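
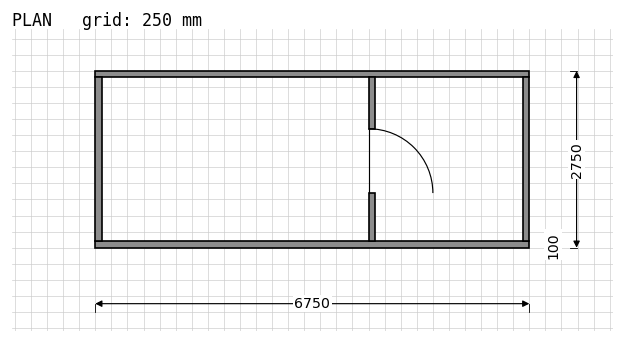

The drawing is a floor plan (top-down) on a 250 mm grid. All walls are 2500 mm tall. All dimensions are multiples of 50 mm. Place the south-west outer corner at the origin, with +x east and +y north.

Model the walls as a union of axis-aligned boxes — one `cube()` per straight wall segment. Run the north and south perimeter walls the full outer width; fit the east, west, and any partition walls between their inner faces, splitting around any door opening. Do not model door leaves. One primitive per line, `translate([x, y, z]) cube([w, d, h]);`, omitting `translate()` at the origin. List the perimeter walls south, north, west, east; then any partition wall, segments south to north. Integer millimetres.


cube([6750, 100, 2500]);
translate([0, 2650, 0]) cube([6750, 100, 2500]);
translate([0, 100, 0]) cube([100, 2550, 2500]);
translate([6650, 100, 0]) cube([100, 2550, 2500]);
translate([4250, 100, 0]) cube([100, 750, 2500]);
translate([4250, 1850, 0]) cube([100, 800, 2500]);


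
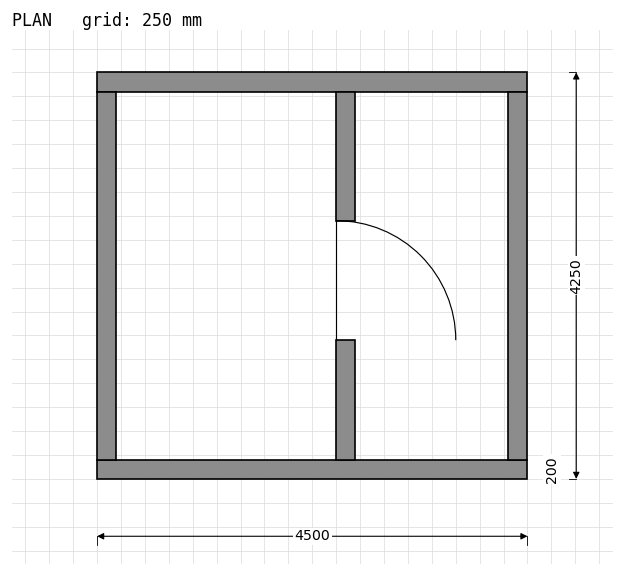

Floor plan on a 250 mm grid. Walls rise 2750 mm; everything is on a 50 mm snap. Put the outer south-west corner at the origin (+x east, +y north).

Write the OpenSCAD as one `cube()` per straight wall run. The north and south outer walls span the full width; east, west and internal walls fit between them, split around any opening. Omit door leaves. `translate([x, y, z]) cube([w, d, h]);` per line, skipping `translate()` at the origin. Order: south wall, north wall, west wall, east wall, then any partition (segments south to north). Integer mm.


cube([4500, 200, 2750]);
translate([0, 4050, 0]) cube([4500, 200, 2750]);
translate([0, 200, 0]) cube([200, 3850, 2750]);
translate([4300, 200, 0]) cube([200, 3850, 2750]);
translate([2500, 200, 0]) cube([200, 1250, 2750]);
translate([2500, 2700, 0]) cube([200, 1350, 2750]);


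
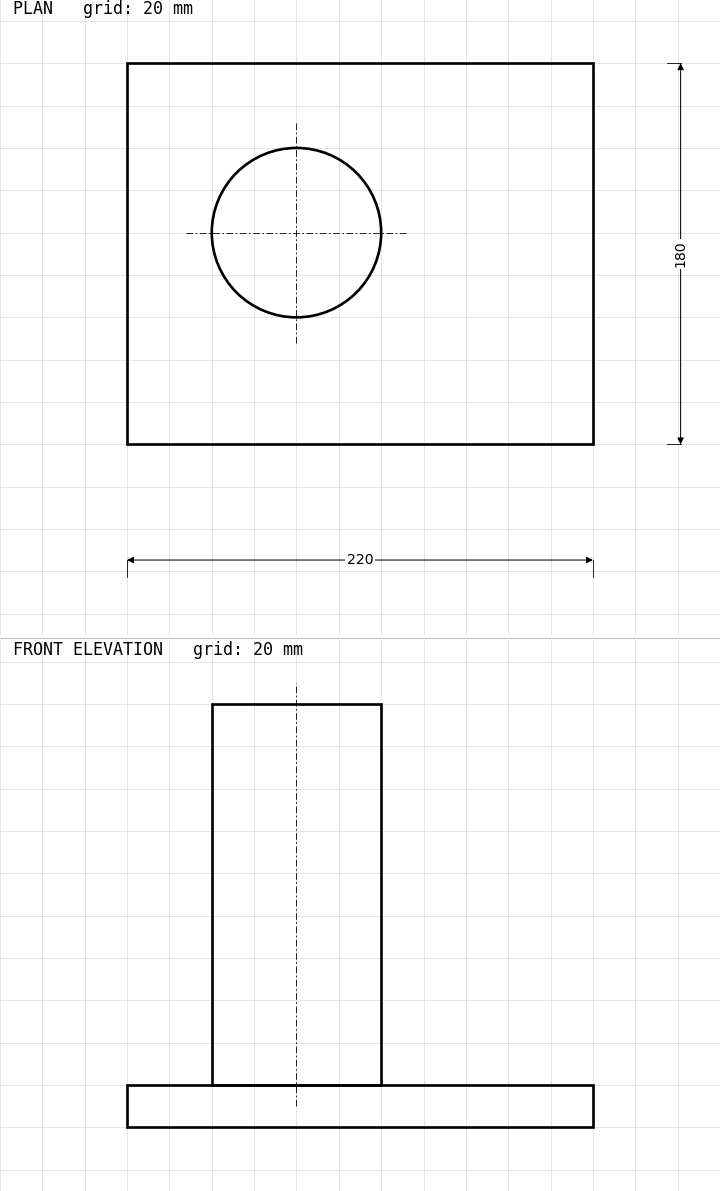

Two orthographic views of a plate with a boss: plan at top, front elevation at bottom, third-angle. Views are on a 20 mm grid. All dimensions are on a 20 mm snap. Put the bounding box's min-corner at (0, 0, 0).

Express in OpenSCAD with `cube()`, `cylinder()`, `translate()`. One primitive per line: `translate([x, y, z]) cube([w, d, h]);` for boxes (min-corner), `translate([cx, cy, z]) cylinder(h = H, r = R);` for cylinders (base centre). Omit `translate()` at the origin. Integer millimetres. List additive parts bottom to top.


cube([220, 180, 20]);
translate([80, 100, 20]) cylinder(h = 180, r = 40);


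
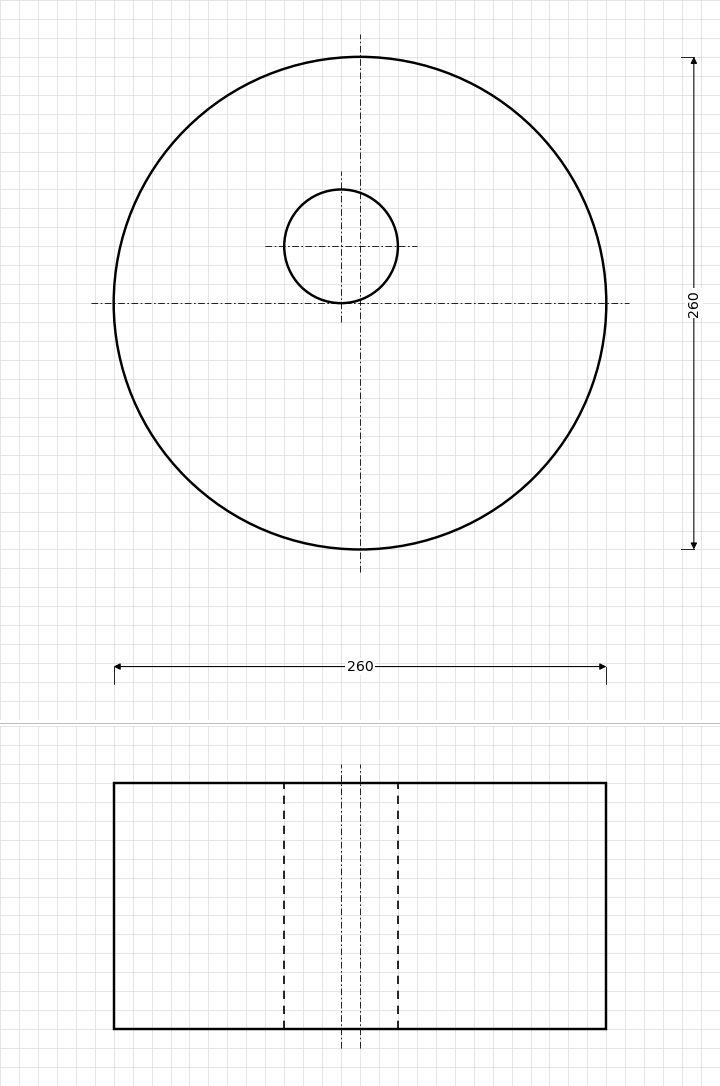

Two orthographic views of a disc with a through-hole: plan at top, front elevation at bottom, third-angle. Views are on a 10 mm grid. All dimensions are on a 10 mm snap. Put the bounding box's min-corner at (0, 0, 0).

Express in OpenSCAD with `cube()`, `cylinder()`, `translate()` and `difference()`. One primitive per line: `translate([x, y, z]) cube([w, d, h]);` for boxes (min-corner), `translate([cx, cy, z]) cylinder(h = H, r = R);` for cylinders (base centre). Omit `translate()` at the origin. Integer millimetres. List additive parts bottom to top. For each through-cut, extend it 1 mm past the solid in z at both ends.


difference() {
  translate([130, 130, 0]) cylinder(h = 130, r = 130);
  translate([120, 160, -1]) cylinder(h = 132, r = 30);
}


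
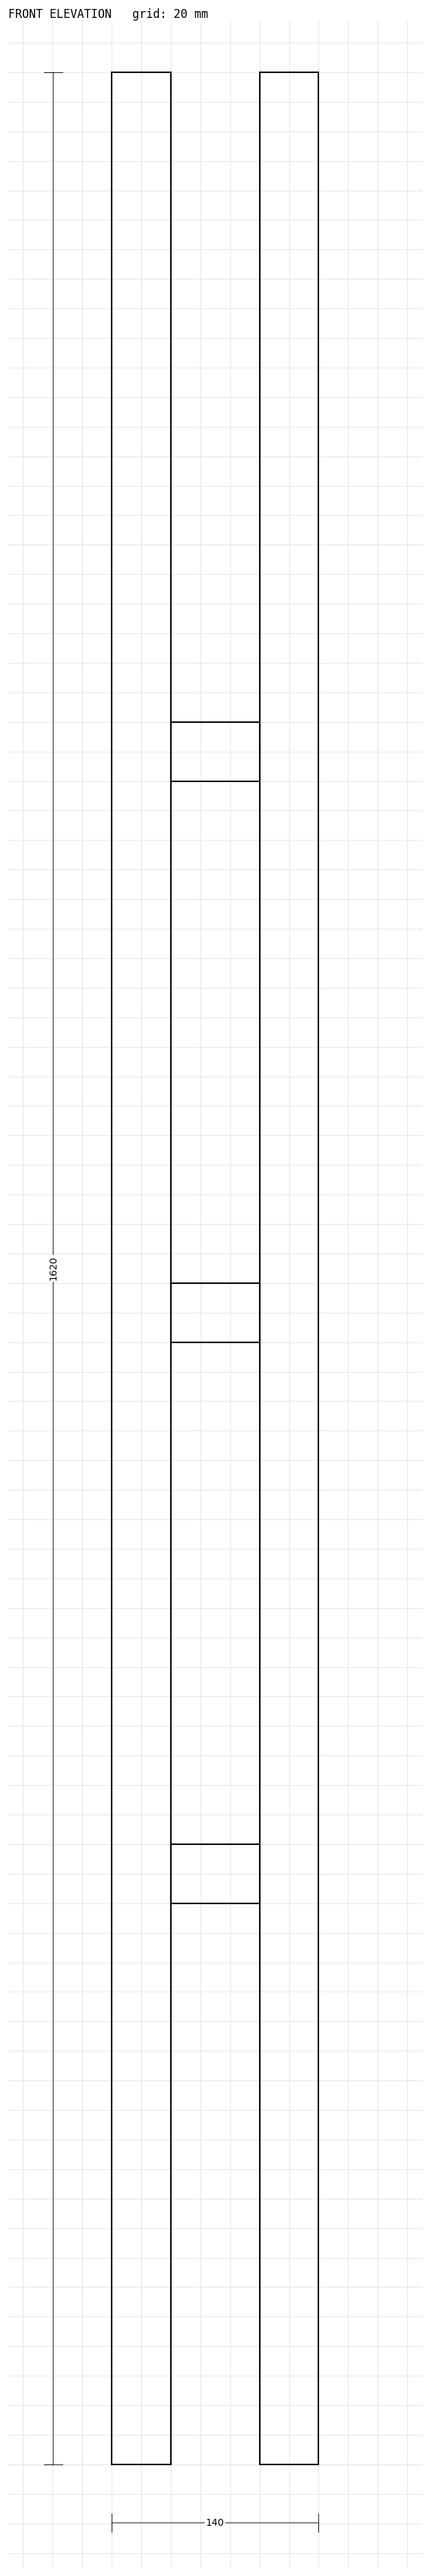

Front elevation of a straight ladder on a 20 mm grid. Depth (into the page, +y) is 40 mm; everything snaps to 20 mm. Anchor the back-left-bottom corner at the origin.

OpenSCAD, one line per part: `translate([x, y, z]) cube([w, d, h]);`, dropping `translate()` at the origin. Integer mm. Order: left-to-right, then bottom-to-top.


cube([40, 40, 1620]);
translate([40, 0, 380]) cube([60, 40, 40]);
translate([40, 0, 760]) cube([60, 40, 40]);
translate([40, 0, 1140]) cube([60, 40, 40]);
translate([100, 0, 0]) cube([40, 40, 1620]);


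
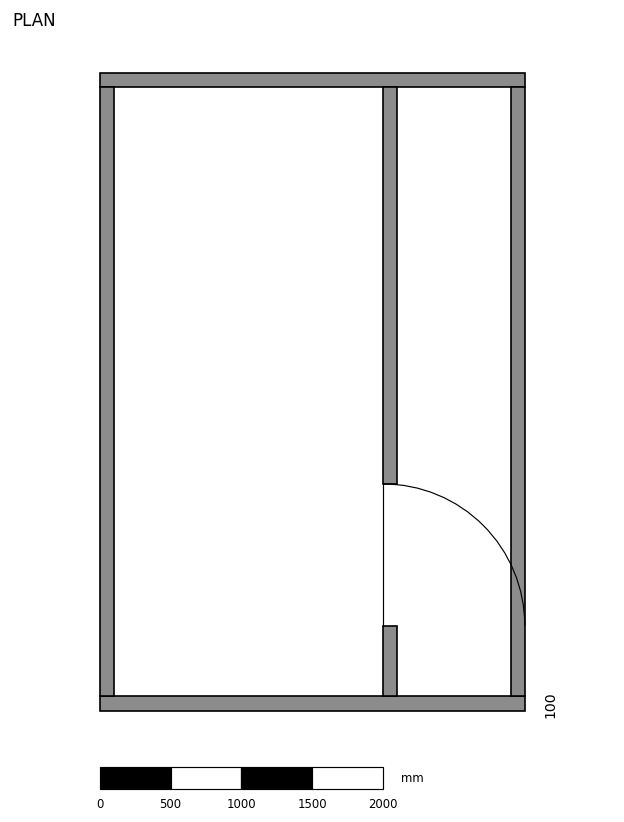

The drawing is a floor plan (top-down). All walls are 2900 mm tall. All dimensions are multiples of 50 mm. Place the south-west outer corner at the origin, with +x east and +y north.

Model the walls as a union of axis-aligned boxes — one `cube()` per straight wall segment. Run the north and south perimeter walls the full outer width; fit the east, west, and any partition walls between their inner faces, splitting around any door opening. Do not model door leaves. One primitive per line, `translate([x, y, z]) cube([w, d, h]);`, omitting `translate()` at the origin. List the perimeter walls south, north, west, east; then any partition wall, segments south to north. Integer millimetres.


cube([3000, 100, 2900]);
translate([0, 4400, 0]) cube([3000, 100, 2900]);
translate([0, 100, 0]) cube([100, 4300, 2900]);
translate([2900, 100, 0]) cube([100, 4300, 2900]);
translate([2000, 100, 0]) cube([100, 500, 2900]);
translate([2000, 1600, 0]) cube([100, 2800, 2900]);


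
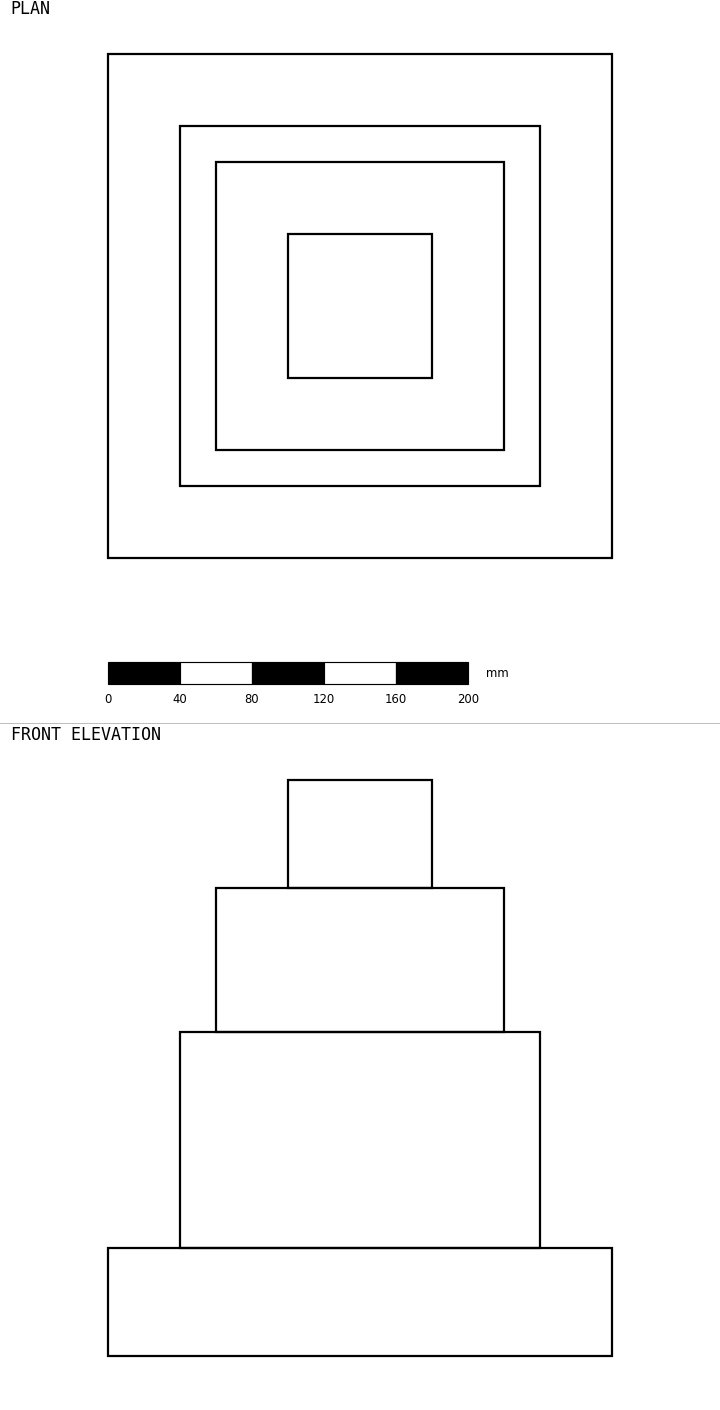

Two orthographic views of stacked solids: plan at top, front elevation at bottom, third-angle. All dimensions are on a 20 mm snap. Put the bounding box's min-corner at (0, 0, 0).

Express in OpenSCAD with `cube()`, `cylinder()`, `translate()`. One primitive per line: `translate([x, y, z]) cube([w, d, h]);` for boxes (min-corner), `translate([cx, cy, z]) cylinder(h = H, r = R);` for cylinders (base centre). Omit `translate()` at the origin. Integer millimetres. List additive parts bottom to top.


cube([280, 280, 60]);
translate([40, 40, 60]) cube([200, 200, 120]);
translate([60, 60, 180]) cube([160, 160, 80]);
translate([100, 100, 260]) cube([80, 80, 60]);


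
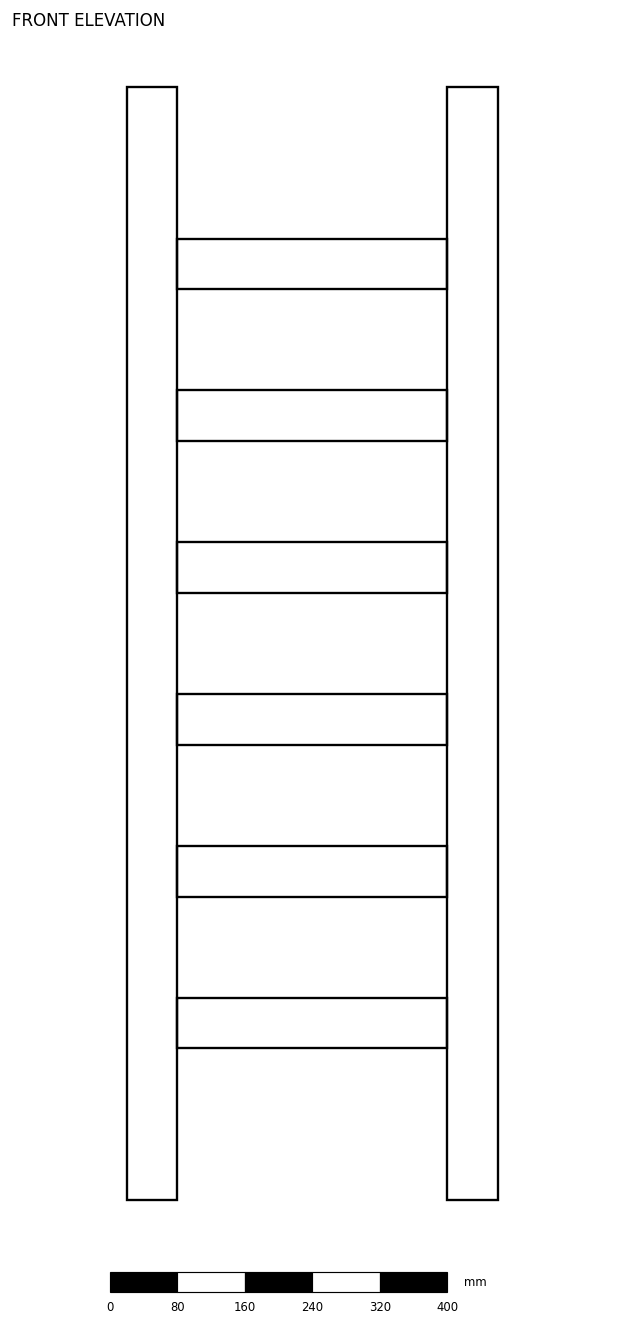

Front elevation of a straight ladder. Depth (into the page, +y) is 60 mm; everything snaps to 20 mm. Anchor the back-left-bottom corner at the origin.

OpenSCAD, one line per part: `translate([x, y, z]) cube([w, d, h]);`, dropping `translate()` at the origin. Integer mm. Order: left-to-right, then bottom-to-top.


cube([60, 60, 1320]);
translate([60, 0, 180]) cube([320, 60, 60]);
translate([60, 0, 360]) cube([320, 60, 60]);
translate([60, 0, 540]) cube([320, 60, 60]);
translate([60, 0, 720]) cube([320, 60, 60]);
translate([60, 0, 900]) cube([320, 60, 60]);
translate([60, 0, 1080]) cube([320, 60, 60]);
translate([380, 0, 0]) cube([60, 60, 1320]);


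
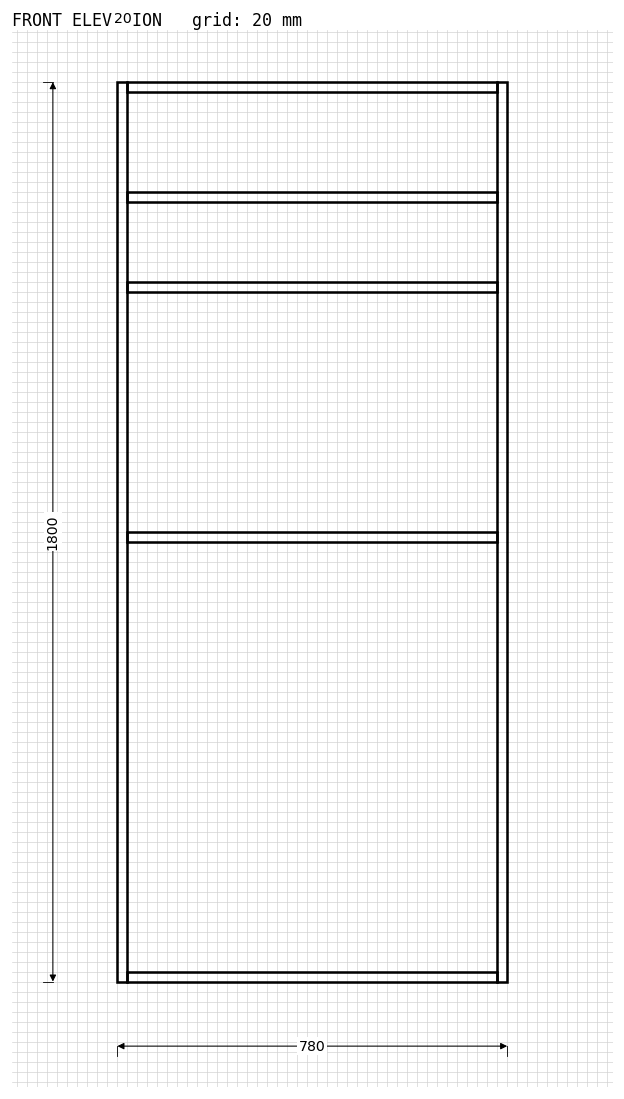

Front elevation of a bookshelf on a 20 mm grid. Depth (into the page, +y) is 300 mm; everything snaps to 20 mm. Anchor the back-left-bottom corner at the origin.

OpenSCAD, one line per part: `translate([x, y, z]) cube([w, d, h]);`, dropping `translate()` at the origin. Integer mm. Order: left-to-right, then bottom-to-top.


cube([20, 300, 1800]);
translate([20, 0, 0]) cube([740, 300, 20]);
translate([20, 0, 880]) cube([740, 300, 20]);
translate([20, 0, 1380]) cube([740, 300, 20]);
translate([20, 0, 1560]) cube([740, 300, 20]);
translate([20, 0, 1780]) cube([740, 300, 20]);
translate([760, 0, 0]) cube([20, 300, 1800]);


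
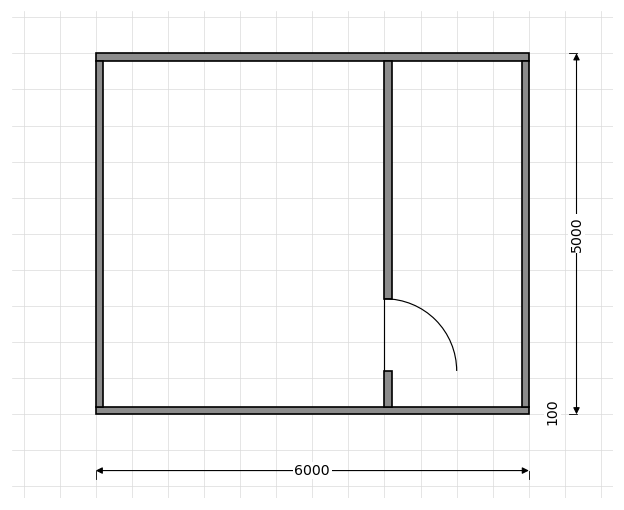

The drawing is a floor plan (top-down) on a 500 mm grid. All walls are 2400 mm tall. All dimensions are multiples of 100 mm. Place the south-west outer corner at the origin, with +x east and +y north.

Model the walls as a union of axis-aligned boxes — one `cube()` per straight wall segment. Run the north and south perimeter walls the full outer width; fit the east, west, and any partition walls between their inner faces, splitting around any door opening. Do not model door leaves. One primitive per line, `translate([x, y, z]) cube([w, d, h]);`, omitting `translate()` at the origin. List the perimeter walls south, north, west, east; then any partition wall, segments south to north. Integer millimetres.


cube([6000, 100, 2400]);
translate([0, 4900, 0]) cube([6000, 100, 2400]);
translate([0, 100, 0]) cube([100, 4800, 2400]);
translate([5900, 100, 0]) cube([100, 4800, 2400]);
translate([4000, 100, 0]) cube([100, 500, 2400]);
translate([4000, 1600, 0]) cube([100, 3300, 2400]);


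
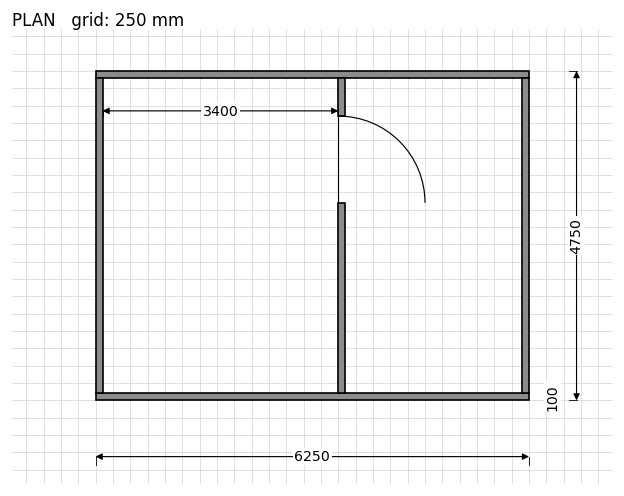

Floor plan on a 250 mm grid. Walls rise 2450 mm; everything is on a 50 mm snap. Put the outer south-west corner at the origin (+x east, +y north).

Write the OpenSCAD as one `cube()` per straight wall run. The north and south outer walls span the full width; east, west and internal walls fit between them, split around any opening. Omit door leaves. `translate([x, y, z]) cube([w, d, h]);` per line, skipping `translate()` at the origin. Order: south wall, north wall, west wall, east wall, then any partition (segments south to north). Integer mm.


cube([6250, 100, 2450]);
translate([0, 4650, 0]) cube([6250, 100, 2450]);
translate([0, 100, 0]) cube([100, 4550, 2450]);
translate([6150, 100, 0]) cube([100, 4550, 2450]);
translate([3500, 100, 0]) cube([100, 2750, 2450]);
translate([3500, 4100, 0]) cube([100, 550, 2450]);


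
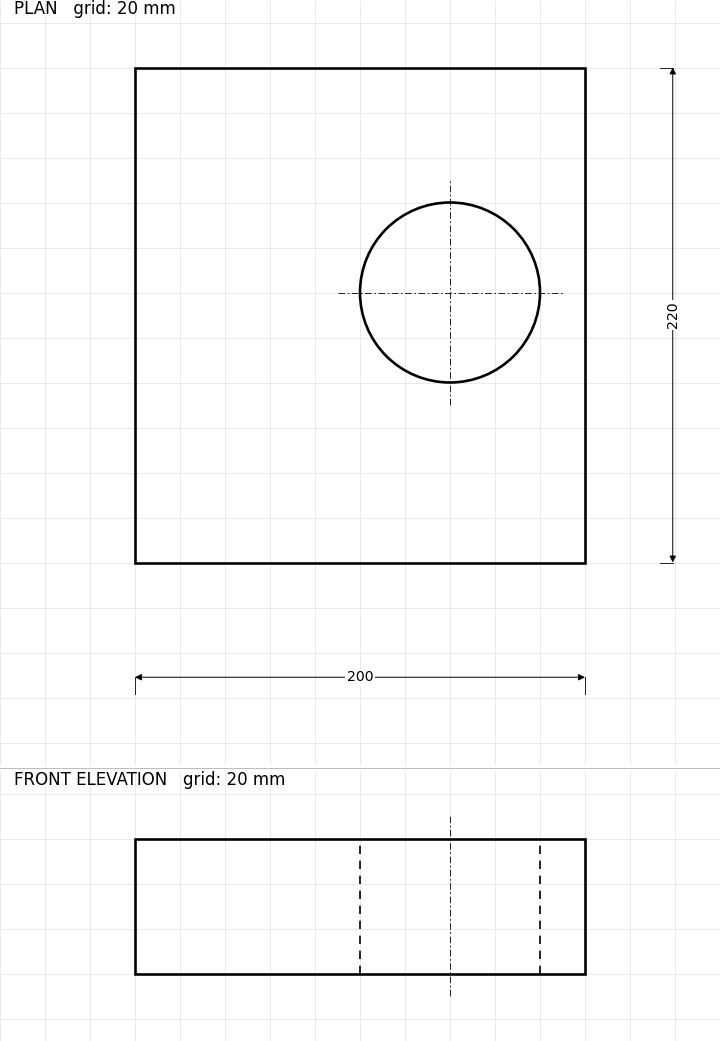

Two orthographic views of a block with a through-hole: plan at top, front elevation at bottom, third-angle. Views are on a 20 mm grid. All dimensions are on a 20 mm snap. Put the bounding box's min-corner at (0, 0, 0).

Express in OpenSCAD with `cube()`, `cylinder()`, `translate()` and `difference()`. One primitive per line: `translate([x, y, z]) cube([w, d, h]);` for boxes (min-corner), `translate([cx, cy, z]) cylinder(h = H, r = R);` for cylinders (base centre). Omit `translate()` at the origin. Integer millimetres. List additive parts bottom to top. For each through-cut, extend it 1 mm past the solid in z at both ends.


difference() {
  cube([200, 220, 60]);
  translate([140, 120, -1]) cylinder(h = 62, r = 40);
}


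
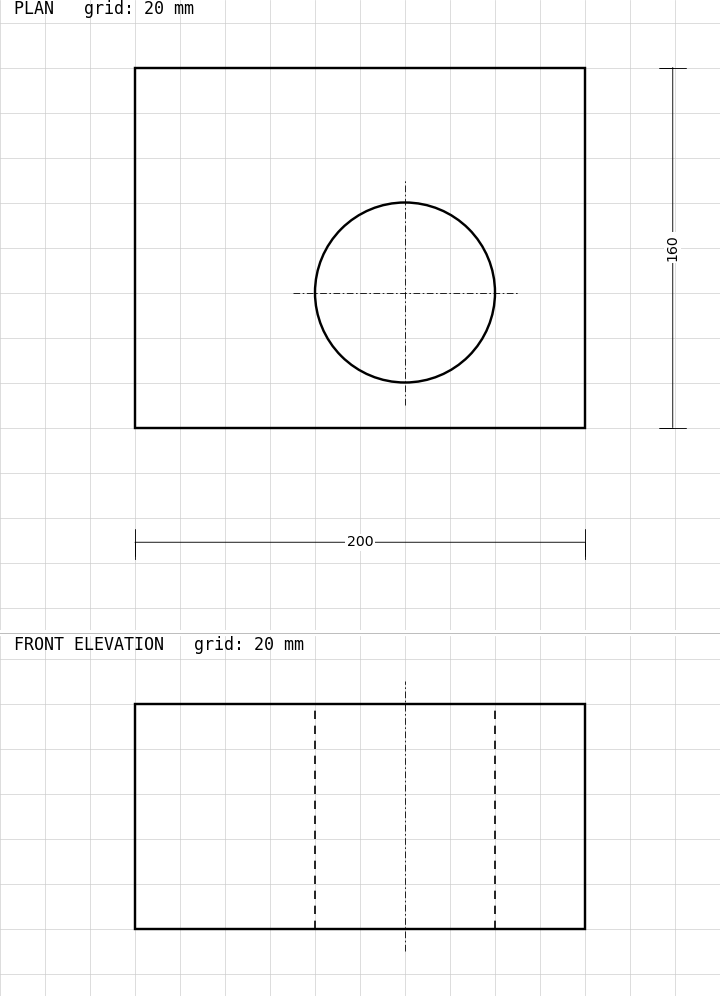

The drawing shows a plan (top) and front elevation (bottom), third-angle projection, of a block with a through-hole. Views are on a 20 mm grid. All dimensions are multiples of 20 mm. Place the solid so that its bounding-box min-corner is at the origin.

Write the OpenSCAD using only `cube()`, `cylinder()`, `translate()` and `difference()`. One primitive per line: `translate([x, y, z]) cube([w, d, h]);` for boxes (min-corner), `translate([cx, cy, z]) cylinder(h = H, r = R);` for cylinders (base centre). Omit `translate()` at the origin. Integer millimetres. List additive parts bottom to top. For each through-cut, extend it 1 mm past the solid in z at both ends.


difference() {
  cube([200, 160, 100]);
  translate([120, 60, -1]) cylinder(h = 102, r = 40);
}


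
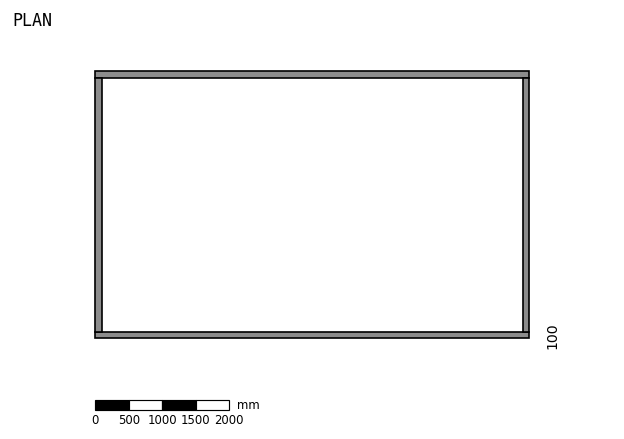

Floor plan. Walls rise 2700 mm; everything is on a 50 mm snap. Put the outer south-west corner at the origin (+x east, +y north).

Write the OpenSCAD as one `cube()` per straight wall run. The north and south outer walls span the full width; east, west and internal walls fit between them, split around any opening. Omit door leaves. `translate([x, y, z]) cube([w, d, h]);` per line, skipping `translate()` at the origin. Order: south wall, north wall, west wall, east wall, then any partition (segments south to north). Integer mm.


cube([6500, 100, 2700]);
translate([0, 3900, 0]) cube([6500, 100, 2700]);
translate([0, 100, 0]) cube([100, 3800, 2700]);
translate([6400, 100, 0]) cube([100, 3800, 2700]);


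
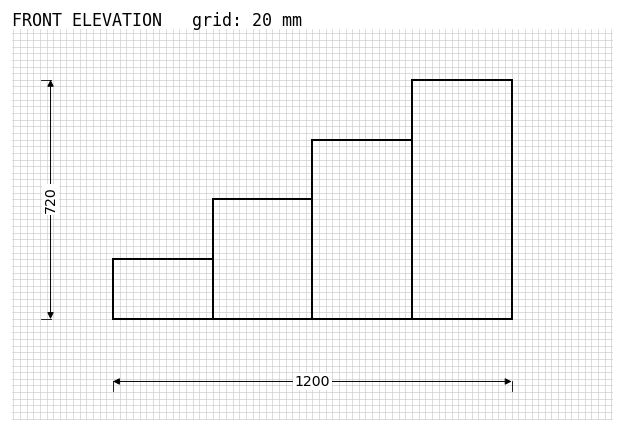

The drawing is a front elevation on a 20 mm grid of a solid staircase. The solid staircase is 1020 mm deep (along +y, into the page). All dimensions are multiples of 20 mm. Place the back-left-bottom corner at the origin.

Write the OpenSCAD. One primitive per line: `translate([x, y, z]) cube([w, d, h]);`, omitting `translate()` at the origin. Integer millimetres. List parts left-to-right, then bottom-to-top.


cube([300, 1020, 180]);
translate([300, 0, 0]) cube([300, 1020, 360]);
translate([600, 0, 0]) cube([300, 1020, 540]);
translate([900, 0, 0]) cube([300, 1020, 720]);


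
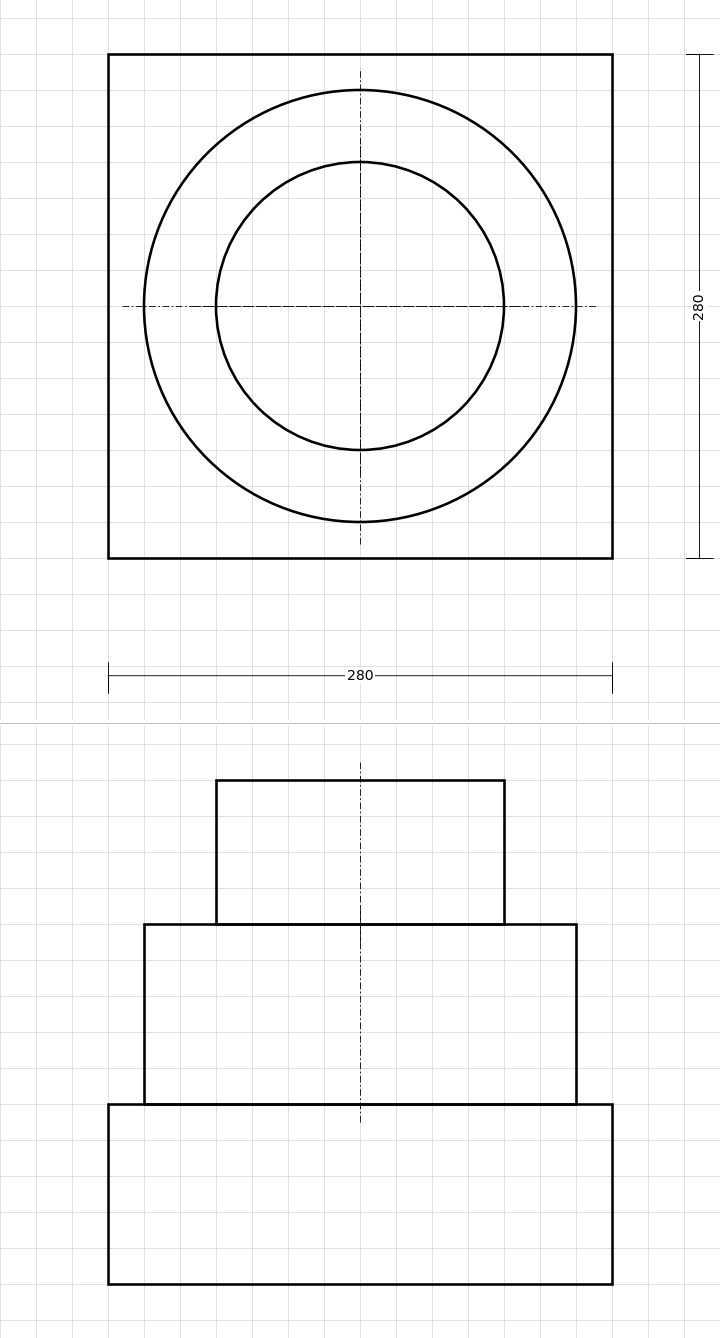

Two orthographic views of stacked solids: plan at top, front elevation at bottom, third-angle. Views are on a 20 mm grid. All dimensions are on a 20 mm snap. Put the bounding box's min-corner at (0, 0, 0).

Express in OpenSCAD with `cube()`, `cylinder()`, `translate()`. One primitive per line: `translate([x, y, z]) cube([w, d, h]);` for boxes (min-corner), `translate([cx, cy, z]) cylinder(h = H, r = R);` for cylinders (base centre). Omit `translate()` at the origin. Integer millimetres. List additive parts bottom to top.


cube([280, 280, 100]);
translate([140, 140, 100]) cylinder(h = 100, r = 120);
translate([140, 140, 200]) cylinder(h = 80, r = 80);


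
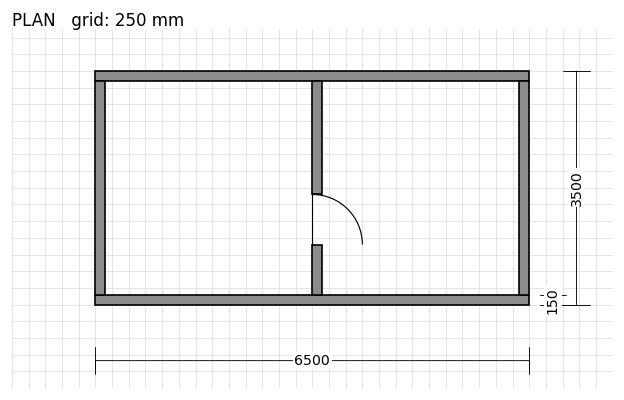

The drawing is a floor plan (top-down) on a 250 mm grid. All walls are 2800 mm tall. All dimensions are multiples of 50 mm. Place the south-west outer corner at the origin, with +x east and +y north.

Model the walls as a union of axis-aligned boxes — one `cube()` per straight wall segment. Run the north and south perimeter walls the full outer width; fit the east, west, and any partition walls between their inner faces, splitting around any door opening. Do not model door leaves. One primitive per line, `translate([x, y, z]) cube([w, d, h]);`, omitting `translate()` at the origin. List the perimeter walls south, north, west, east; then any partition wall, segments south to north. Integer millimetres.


cube([6500, 150, 2800]);
translate([0, 3350, 0]) cube([6500, 150, 2800]);
translate([0, 150, 0]) cube([150, 3200, 2800]);
translate([6350, 150, 0]) cube([150, 3200, 2800]);
translate([3250, 150, 0]) cube([150, 750, 2800]);
translate([3250, 1650, 0]) cube([150, 1700, 2800]);


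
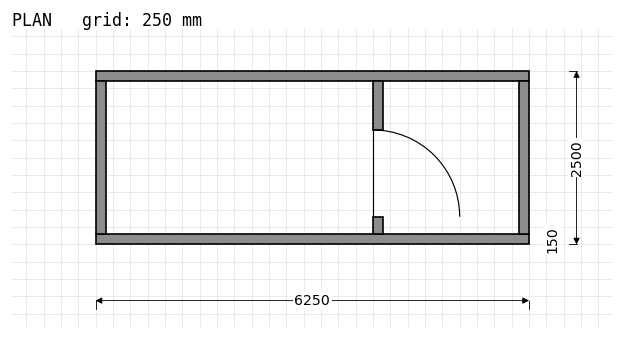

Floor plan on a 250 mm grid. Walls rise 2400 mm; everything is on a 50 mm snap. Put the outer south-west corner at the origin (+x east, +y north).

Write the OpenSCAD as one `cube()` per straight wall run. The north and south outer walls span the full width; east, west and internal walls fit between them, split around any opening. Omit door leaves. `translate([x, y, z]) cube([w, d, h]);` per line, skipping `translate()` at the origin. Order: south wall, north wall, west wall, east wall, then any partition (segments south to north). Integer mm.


cube([6250, 150, 2400]);
translate([0, 2350, 0]) cube([6250, 150, 2400]);
translate([0, 150, 0]) cube([150, 2200, 2400]);
translate([6100, 150, 0]) cube([150, 2200, 2400]);
translate([4000, 150, 0]) cube([150, 250, 2400]);
translate([4000, 1650, 0]) cube([150, 700, 2400]);


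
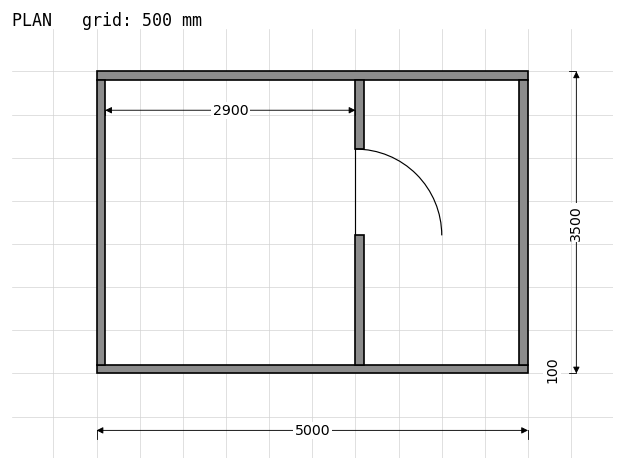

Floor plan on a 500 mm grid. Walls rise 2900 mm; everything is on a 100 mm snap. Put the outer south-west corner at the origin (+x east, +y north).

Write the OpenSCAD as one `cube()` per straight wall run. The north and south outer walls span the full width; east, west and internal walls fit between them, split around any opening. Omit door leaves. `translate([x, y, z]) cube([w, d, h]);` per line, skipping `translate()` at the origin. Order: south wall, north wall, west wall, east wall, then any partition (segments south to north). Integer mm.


cube([5000, 100, 2900]);
translate([0, 3400, 0]) cube([5000, 100, 2900]);
translate([0, 100, 0]) cube([100, 3300, 2900]);
translate([4900, 100, 0]) cube([100, 3300, 2900]);
translate([3000, 100, 0]) cube([100, 1500, 2900]);
translate([3000, 2600, 0]) cube([100, 800, 2900]);


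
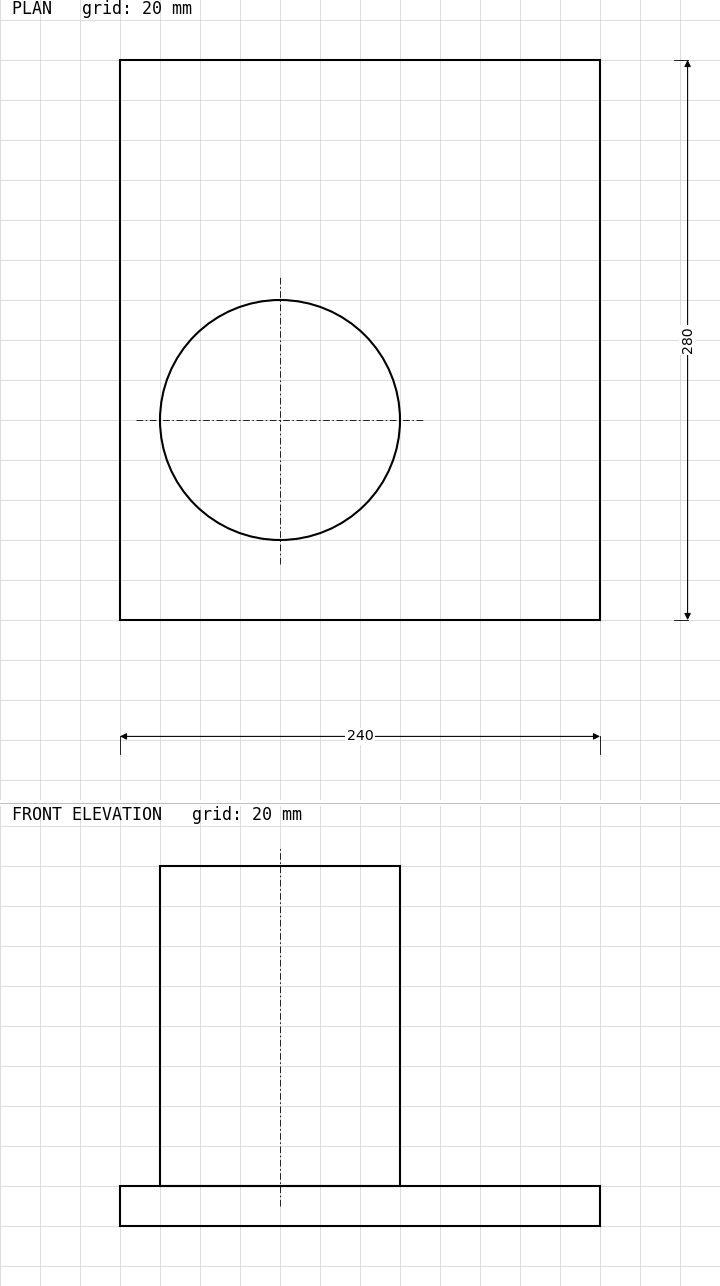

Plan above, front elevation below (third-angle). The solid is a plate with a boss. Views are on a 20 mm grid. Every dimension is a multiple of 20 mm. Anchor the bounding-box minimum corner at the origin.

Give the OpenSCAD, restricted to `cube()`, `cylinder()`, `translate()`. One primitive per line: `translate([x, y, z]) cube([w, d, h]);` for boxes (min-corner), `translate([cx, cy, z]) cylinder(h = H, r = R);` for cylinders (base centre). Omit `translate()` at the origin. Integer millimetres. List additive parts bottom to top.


cube([240, 280, 20]);
translate([80, 100, 20]) cylinder(h = 160, r = 60);


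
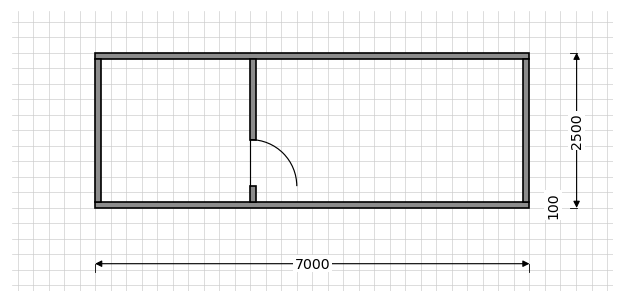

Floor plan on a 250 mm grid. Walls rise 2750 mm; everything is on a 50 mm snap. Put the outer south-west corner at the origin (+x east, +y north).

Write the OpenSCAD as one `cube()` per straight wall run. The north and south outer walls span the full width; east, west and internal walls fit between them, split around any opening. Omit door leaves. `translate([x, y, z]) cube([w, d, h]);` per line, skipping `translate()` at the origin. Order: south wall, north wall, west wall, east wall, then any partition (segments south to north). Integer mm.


cube([7000, 100, 2750]);
translate([0, 2400, 0]) cube([7000, 100, 2750]);
translate([0, 100, 0]) cube([100, 2300, 2750]);
translate([6900, 100, 0]) cube([100, 2300, 2750]);
translate([2500, 100, 0]) cube([100, 250, 2750]);
translate([2500, 1100, 0]) cube([100, 1300, 2750]);


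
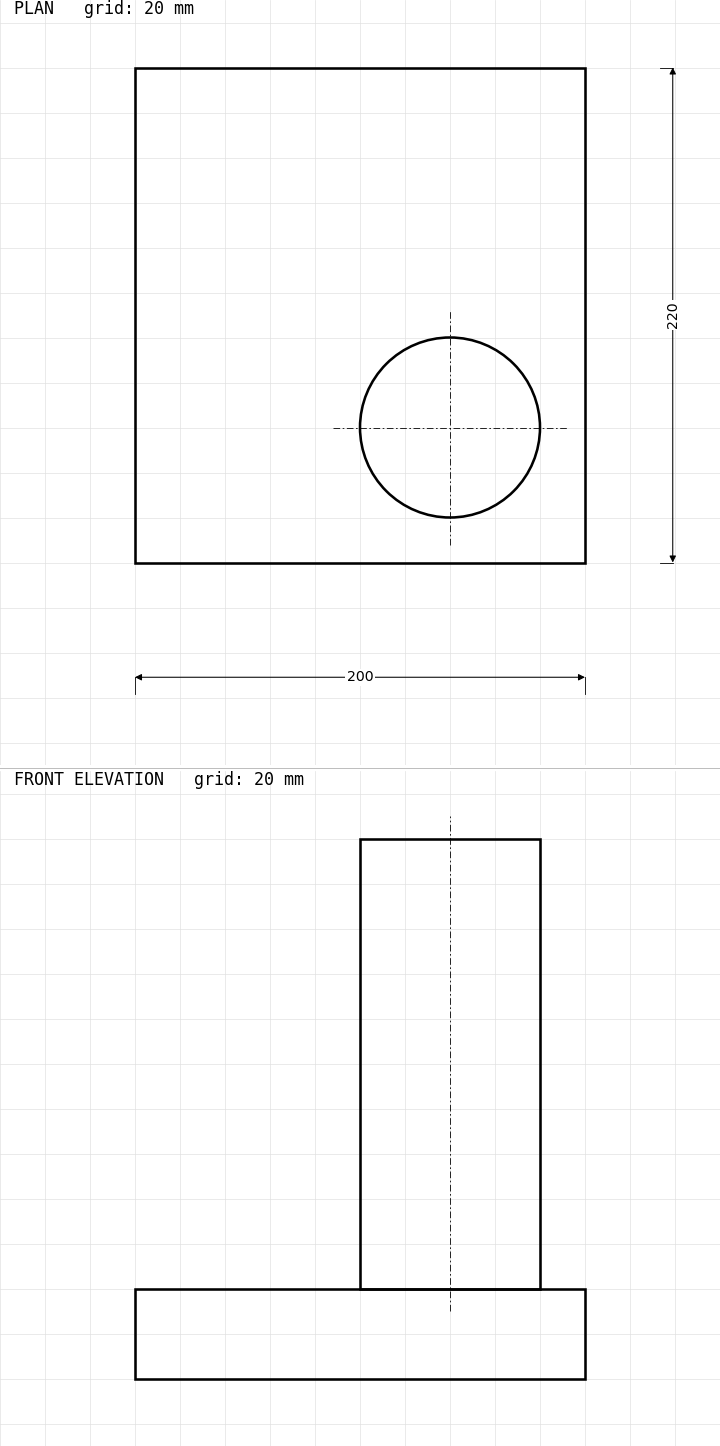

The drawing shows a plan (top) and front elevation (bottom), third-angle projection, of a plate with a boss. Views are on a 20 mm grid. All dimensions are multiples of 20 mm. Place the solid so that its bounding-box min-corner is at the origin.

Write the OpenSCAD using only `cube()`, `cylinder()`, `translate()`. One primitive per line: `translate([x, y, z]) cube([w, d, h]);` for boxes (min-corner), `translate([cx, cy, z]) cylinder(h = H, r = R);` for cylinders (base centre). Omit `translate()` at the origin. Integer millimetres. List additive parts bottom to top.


cube([200, 220, 40]);
translate([140, 60, 40]) cylinder(h = 200, r = 40);


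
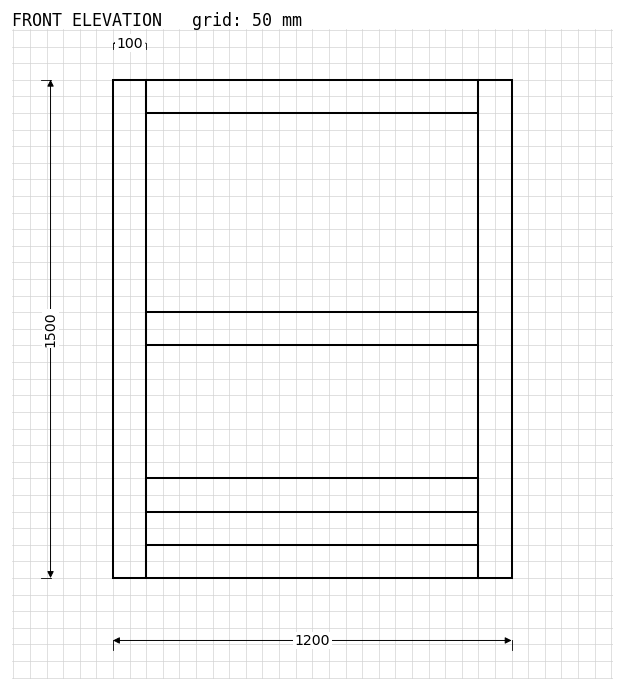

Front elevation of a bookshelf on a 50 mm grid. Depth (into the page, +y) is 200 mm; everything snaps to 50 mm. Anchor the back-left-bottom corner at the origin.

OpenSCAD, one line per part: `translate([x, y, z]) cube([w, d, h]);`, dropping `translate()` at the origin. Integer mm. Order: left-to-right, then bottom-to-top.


cube([100, 200, 1500]);
translate([100, 0, 0]) cube([1000, 200, 100]);
translate([100, 0, 200]) cube([1000, 200, 100]);
translate([100, 0, 700]) cube([1000, 200, 100]);
translate([100, 0, 1400]) cube([1000, 200, 100]);
translate([1100, 0, 0]) cube([100, 200, 1500]);


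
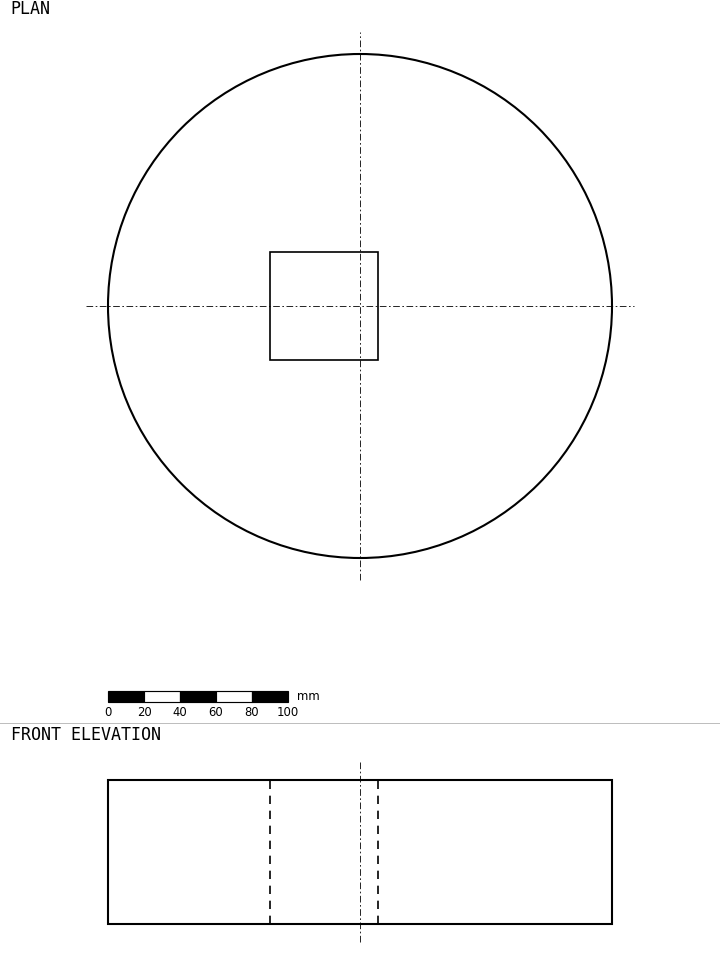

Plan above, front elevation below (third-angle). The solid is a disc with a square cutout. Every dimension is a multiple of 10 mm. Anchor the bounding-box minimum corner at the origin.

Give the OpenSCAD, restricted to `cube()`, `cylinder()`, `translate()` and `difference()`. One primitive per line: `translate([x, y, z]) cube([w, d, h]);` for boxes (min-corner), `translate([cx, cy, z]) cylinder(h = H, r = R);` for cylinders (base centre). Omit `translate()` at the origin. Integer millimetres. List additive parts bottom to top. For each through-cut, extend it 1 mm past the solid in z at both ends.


difference() {
  translate([140, 140, 0]) cylinder(h = 80, r = 140);
  translate([90, 110, -1]) cube([60, 60, 82]);
}


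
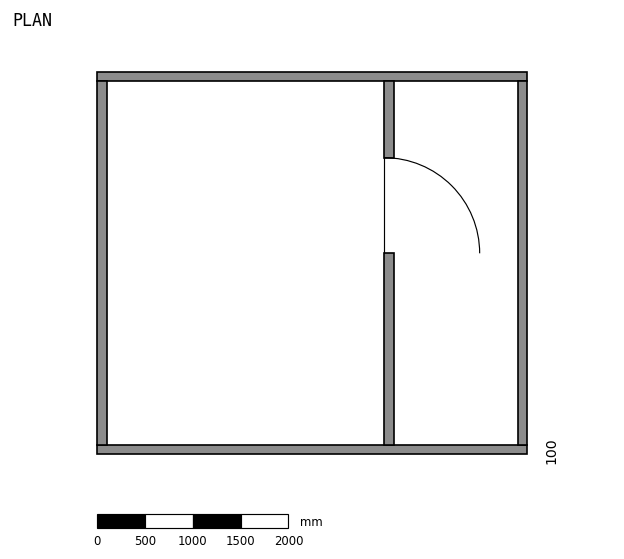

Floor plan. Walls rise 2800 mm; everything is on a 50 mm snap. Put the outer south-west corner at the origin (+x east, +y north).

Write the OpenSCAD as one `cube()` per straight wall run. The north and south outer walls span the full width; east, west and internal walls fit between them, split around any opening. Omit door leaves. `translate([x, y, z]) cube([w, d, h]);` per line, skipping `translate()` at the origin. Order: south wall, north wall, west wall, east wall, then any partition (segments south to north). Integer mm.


cube([4500, 100, 2800]);
translate([0, 3900, 0]) cube([4500, 100, 2800]);
translate([0, 100, 0]) cube([100, 3800, 2800]);
translate([4400, 100, 0]) cube([100, 3800, 2800]);
translate([3000, 100, 0]) cube([100, 2000, 2800]);
translate([3000, 3100, 0]) cube([100, 800, 2800]);


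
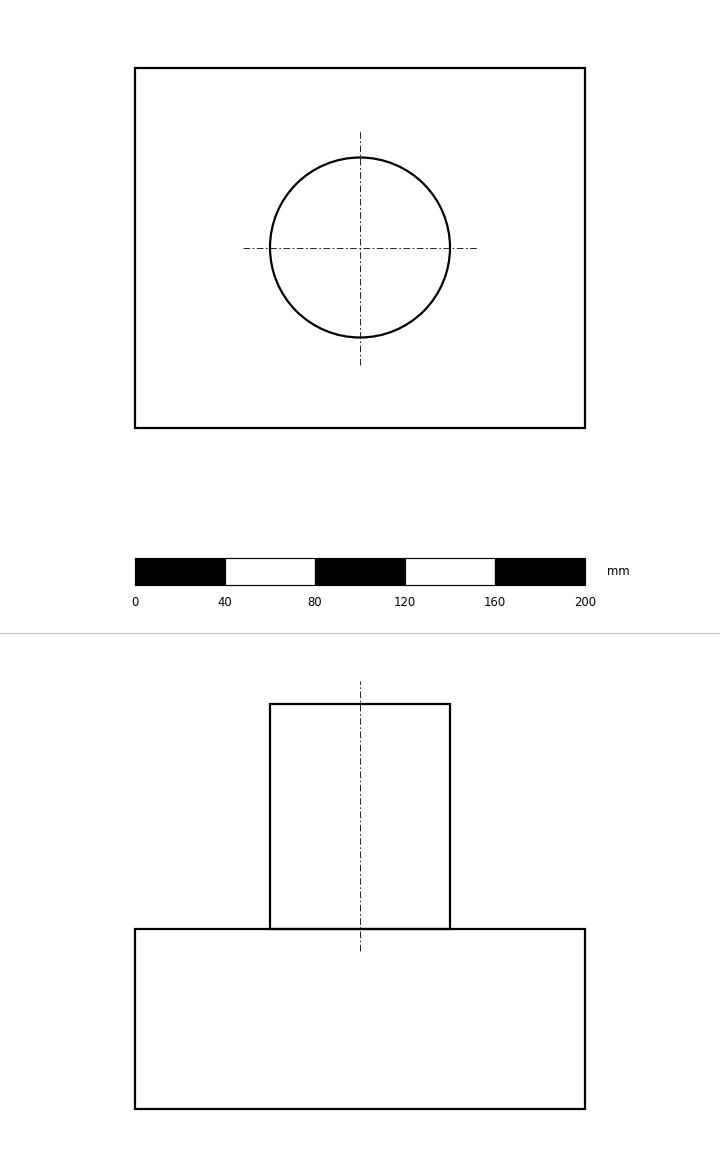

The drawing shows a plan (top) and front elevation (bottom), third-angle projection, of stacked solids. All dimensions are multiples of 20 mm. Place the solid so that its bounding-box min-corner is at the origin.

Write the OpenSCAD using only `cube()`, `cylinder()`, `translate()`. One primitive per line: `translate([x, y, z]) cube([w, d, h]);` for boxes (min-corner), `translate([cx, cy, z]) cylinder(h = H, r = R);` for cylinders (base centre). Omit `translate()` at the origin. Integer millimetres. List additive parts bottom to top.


cube([200, 160, 80]);
translate([100, 80, 80]) cylinder(h = 100, r = 40);


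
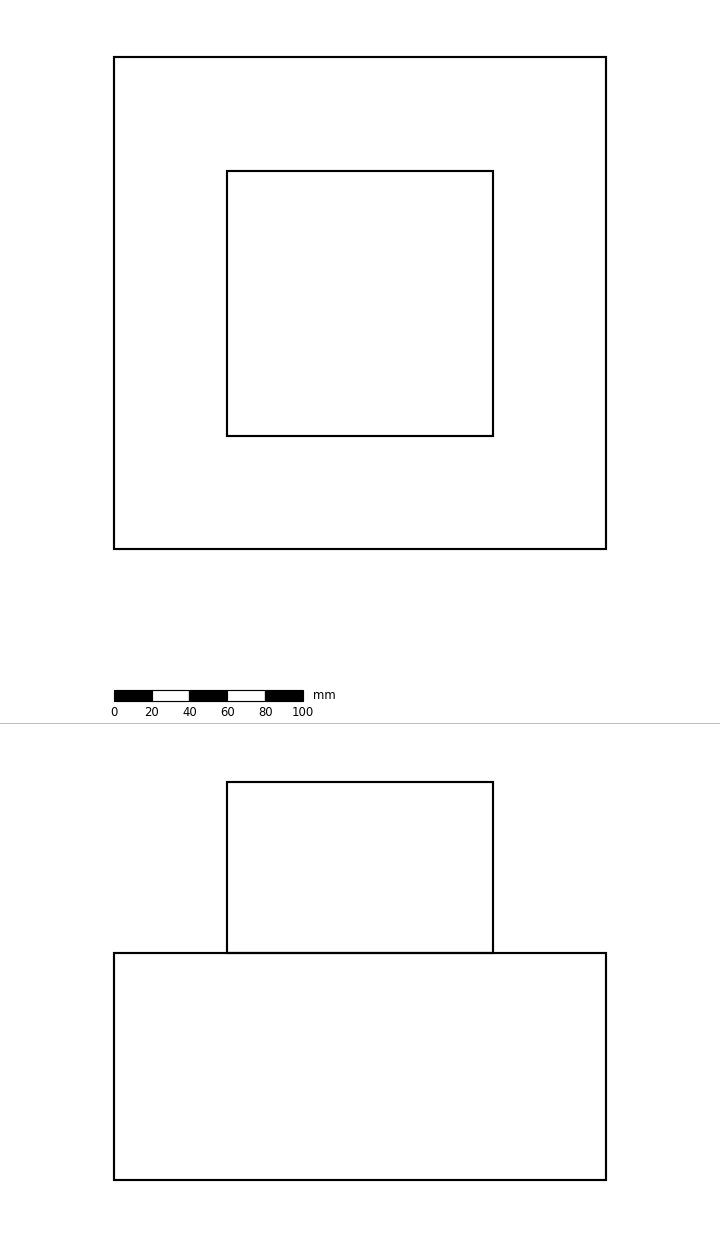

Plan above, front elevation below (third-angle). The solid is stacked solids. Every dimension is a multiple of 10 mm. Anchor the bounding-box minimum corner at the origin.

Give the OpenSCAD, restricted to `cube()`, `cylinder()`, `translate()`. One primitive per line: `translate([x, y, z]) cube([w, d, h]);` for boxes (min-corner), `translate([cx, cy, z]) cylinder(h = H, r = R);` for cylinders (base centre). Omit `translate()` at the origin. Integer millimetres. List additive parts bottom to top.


cube([260, 260, 120]);
translate([60, 60, 120]) cube([140, 140, 90]);


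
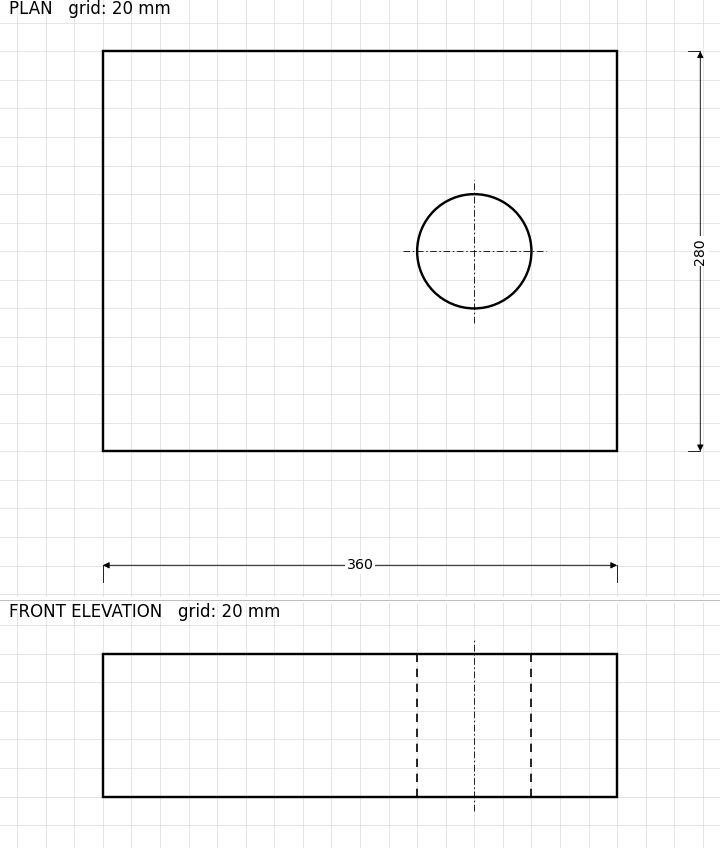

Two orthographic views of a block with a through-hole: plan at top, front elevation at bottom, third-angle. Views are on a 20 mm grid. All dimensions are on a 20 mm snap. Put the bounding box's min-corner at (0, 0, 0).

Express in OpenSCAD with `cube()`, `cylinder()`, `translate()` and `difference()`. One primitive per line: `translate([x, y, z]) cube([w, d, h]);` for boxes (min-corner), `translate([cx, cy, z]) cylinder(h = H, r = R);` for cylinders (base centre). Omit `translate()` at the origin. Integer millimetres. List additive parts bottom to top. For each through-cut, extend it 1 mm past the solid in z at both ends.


difference() {
  cube([360, 280, 100]);
  translate([260, 140, -1]) cylinder(h = 102, r = 40);
}


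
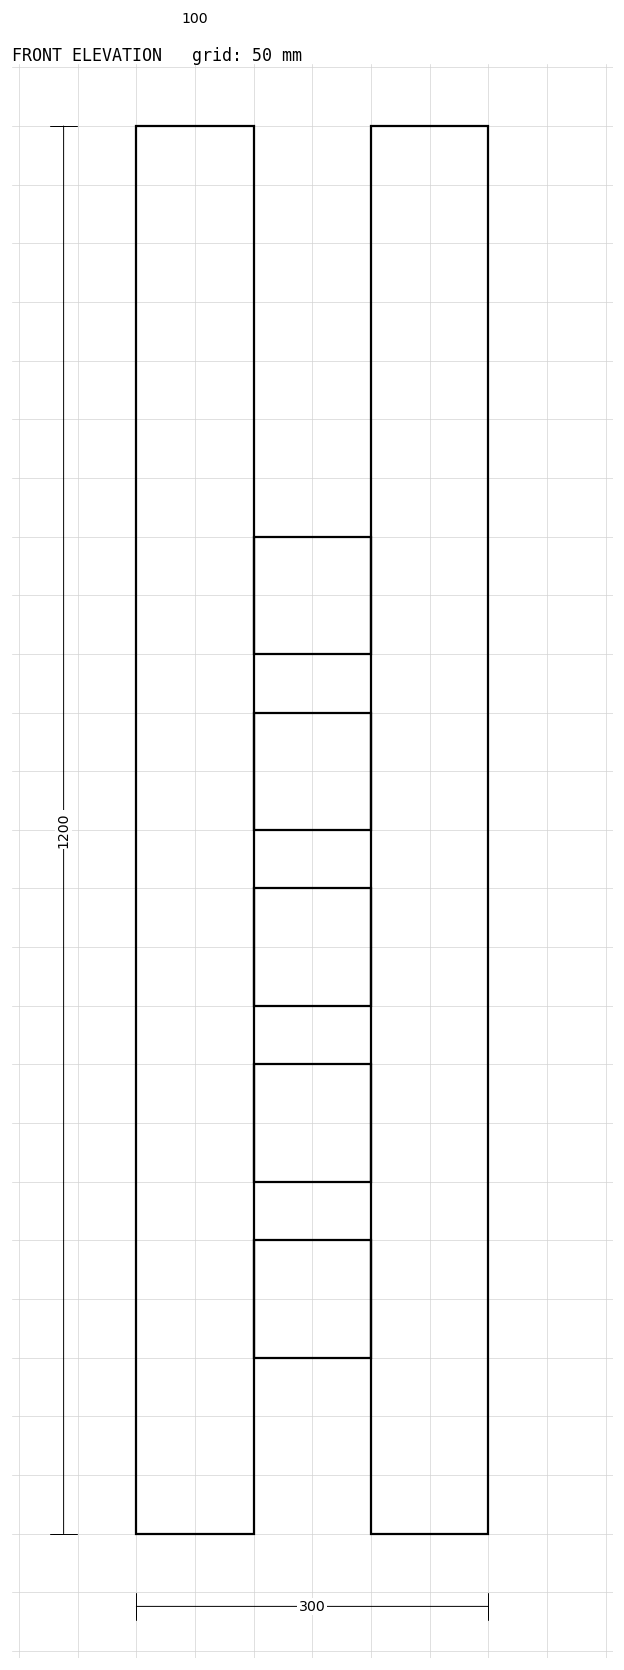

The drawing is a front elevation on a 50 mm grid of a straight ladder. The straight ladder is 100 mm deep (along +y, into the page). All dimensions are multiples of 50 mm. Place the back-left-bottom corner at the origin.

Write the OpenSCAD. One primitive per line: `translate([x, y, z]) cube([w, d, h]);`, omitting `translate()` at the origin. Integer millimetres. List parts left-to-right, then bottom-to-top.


cube([100, 100, 1200]);
translate([100, 0, 150]) cube([100, 100, 100]);
translate([100, 0, 300]) cube([100, 100, 100]);
translate([100, 0, 450]) cube([100, 100, 100]);
translate([100, 0, 600]) cube([100, 100, 100]);
translate([100, 0, 750]) cube([100, 100, 100]);
translate([200, 0, 0]) cube([100, 100, 1200]);


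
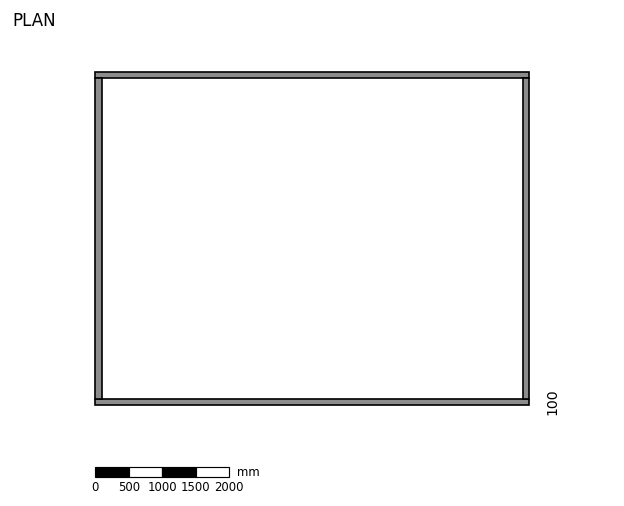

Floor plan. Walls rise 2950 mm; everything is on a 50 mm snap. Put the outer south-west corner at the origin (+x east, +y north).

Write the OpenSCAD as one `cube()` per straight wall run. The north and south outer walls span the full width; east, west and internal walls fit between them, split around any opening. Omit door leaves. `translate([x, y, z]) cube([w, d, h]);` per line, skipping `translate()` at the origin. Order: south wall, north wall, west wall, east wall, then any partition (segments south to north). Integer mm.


cube([6500, 100, 2950]);
translate([0, 4900, 0]) cube([6500, 100, 2950]);
translate([0, 100, 0]) cube([100, 4800, 2950]);
translate([6400, 100, 0]) cube([100, 4800, 2950]);


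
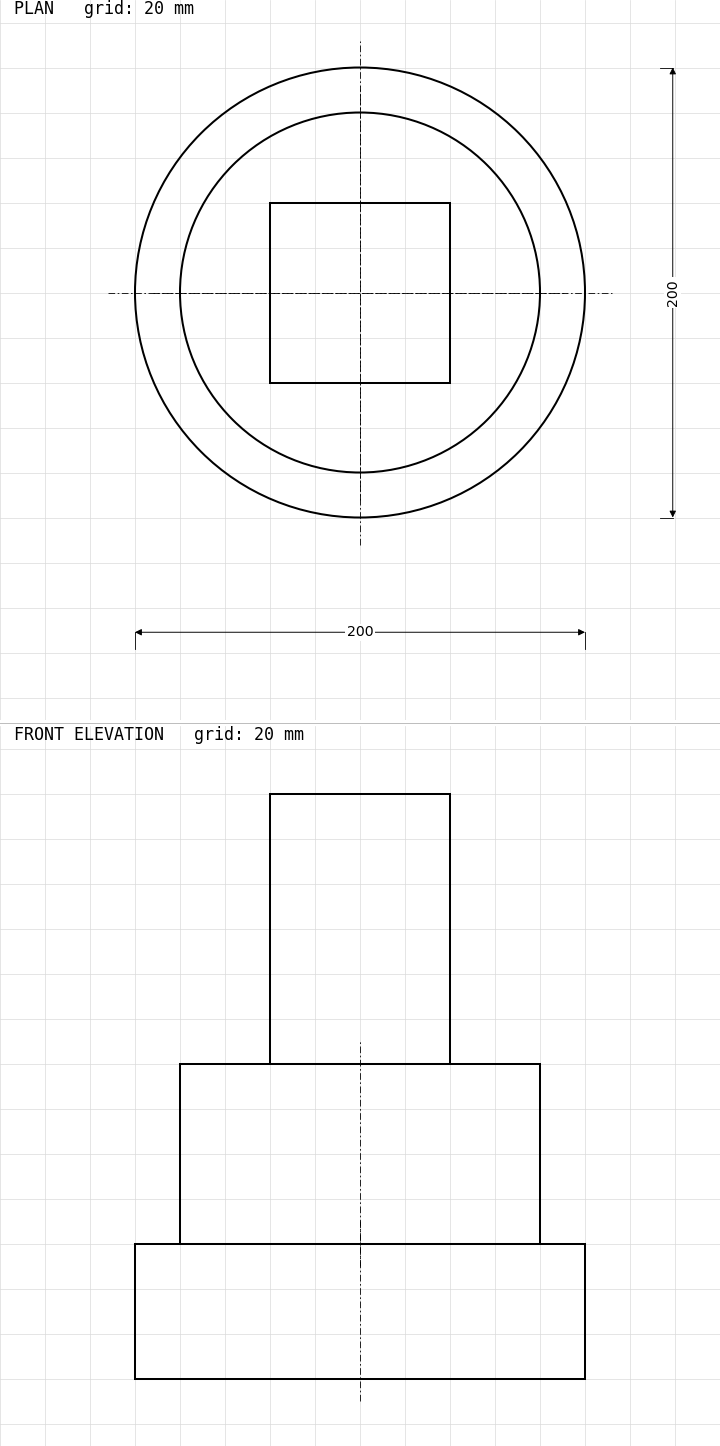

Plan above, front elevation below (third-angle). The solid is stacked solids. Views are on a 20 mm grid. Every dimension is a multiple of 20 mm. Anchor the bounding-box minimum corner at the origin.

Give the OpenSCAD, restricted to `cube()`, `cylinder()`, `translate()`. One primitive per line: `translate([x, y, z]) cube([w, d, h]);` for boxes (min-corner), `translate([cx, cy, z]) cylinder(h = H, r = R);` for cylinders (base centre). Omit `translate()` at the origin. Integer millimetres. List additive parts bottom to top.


translate([100, 100, 0]) cylinder(h = 60, r = 100);
translate([100, 100, 60]) cylinder(h = 80, r = 80);
translate([60, 60, 140]) cube([80, 80, 120]);


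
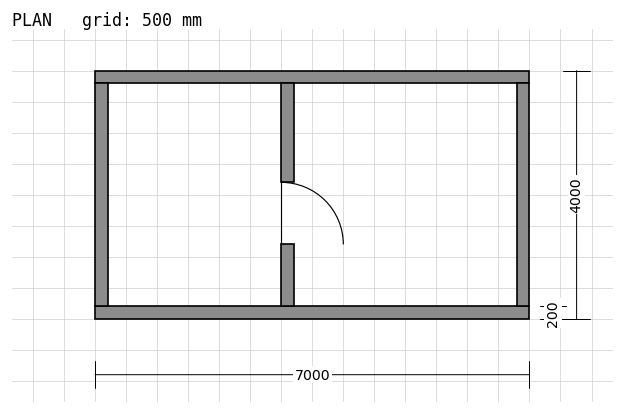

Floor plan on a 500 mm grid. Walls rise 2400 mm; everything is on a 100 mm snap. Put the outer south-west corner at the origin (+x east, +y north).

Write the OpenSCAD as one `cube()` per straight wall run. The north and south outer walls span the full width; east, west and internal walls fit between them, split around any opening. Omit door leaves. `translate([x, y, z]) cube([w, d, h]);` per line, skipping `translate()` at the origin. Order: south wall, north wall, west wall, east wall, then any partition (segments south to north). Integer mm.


cube([7000, 200, 2400]);
translate([0, 3800, 0]) cube([7000, 200, 2400]);
translate([0, 200, 0]) cube([200, 3600, 2400]);
translate([6800, 200, 0]) cube([200, 3600, 2400]);
translate([3000, 200, 0]) cube([200, 1000, 2400]);
translate([3000, 2200, 0]) cube([200, 1600, 2400]);


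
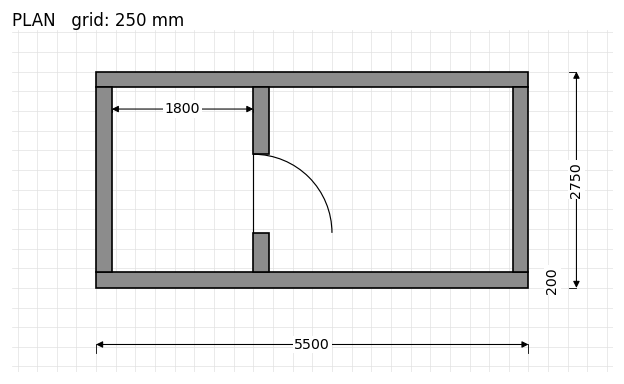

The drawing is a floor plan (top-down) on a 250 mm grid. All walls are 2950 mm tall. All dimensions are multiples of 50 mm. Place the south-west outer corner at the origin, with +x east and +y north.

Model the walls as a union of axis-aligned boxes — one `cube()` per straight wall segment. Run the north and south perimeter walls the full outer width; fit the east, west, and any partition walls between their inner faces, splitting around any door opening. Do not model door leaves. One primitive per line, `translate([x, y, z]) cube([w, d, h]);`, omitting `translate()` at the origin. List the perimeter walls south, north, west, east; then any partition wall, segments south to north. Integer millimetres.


cube([5500, 200, 2950]);
translate([0, 2550, 0]) cube([5500, 200, 2950]);
translate([0, 200, 0]) cube([200, 2350, 2950]);
translate([5300, 200, 0]) cube([200, 2350, 2950]);
translate([2000, 200, 0]) cube([200, 500, 2950]);
translate([2000, 1700, 0]) cube([200, 850, 2950]);


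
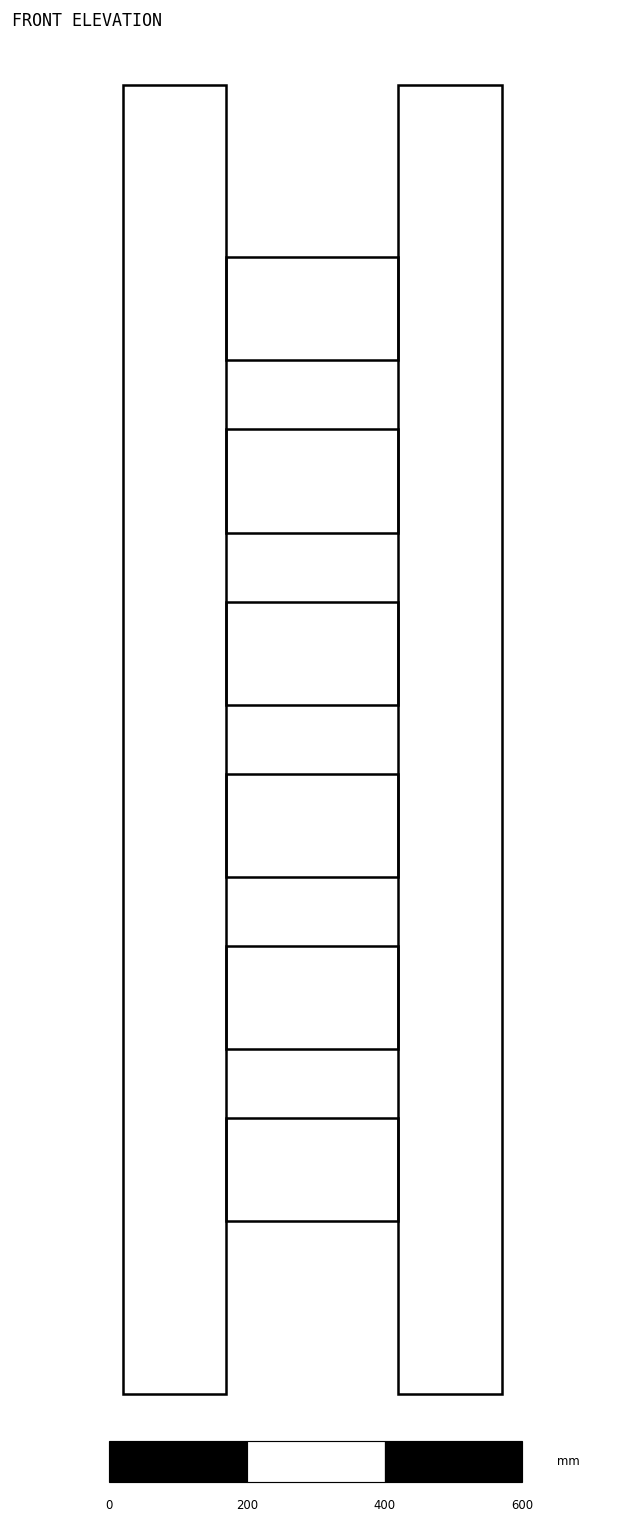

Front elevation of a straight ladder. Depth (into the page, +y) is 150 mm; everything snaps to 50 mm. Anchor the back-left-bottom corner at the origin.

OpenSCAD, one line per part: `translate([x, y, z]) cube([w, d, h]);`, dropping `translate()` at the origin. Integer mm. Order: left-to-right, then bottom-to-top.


cube([150, 150, 1900]);
translate([150, 0, 250]) cube([250, 150, 150]);
translate([150, 0, 500]) cube([250, 150, 150]);
translate([150, 0, 750]) cube([250, 150, 150]);
translate([150, 0, 1000]) cube([250, 150, 150]);
translate([150, 0, 1250]) cube([250, 150, 150]);
translate([150, 0, 1500]) cube([250, 150, 150]);
translate([400, 0, 0]) cube([150, 150, 1900]);


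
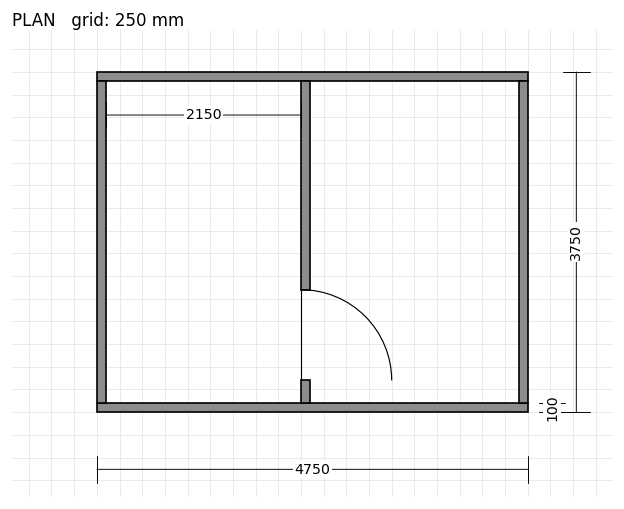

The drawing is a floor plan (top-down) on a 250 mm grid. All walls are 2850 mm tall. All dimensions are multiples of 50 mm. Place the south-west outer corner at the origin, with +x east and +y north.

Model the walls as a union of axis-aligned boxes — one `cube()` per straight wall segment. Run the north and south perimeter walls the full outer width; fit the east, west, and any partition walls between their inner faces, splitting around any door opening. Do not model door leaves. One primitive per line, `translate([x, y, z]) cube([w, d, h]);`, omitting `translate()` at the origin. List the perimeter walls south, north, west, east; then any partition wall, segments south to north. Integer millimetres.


cube([4750, 100, 2850]);
translate([0, 3650, 0]) cube([4750, 100, 2850]);
translate([0, 100, 0]) cube([100, 3550, 2850]);
translate([4650, 100, 0]) cube([100, 3550, 2850]);
translate([2250, 100, 0]) cube([100, 250, 2850]);
translate([2250, 1350, 0]) cube([100, 2300, 2850]);


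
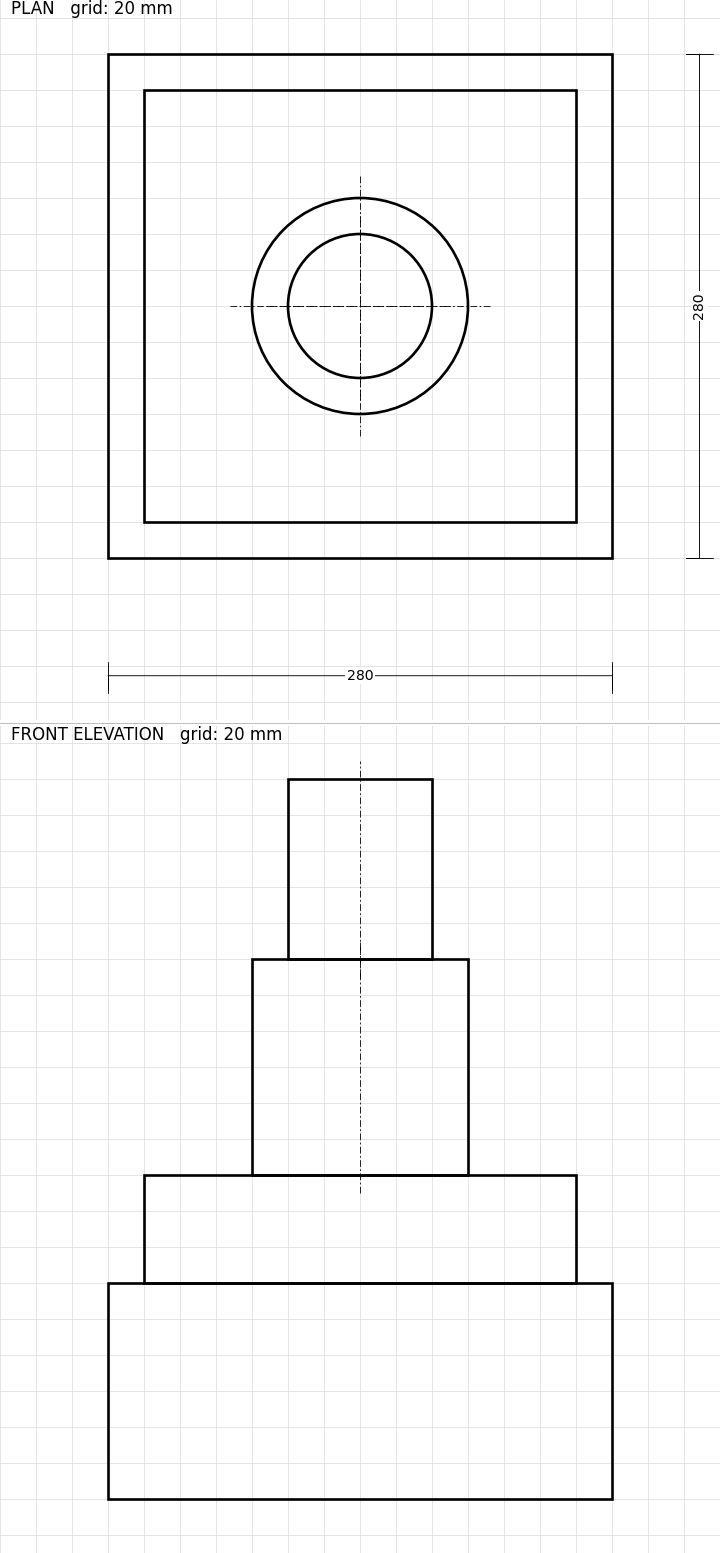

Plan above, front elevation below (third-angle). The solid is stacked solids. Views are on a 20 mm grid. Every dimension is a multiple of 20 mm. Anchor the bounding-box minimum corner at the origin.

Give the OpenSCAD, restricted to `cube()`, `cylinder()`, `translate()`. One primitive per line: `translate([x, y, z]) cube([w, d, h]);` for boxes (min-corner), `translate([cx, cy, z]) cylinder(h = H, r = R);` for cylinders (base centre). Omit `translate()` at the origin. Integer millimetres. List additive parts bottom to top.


cube([280, 280, 120]);
translate([20, 20, 120]) cube([240, 240, 60]);
translate([140, 140, 180]) cylinder(h = 120, r = 60);
translate([140, 140, 300]) cylinder(h = 100, r = 40);
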